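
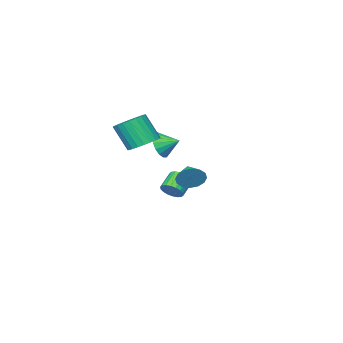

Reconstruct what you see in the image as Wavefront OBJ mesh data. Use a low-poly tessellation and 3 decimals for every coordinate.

v -3.605 -4.326 1.711
v -2.947 -4.317 2.477
v -4.175 -3.334 2.189
v -2.739 -4.037 2.143
v -2.73 -3.822 1.709
v -2.921 -3.723 1.277
v -3.269 -3.762 0.943
v -3.694 -3.93 0.786
v -4.098 -4.189 0.84
v -4.39 -4.479 1.094
v -4.502 -4.734 1.489
v -4.408 -4.896 1.935
v -4.131 -4.927 2.33
v -3.733 -4.82 2.582
v -3.306 -4.6 2.636
v -1.16 -3.023 2.739
v -0.657 -3.785 2.22
v -0.336 -4.719 3.902
v -0.84 -3.957 4.421
v -0.349 -3.528 2.304
v -0.028 -4.462 3.986
v -0.165 -3.194 2.454
v 0.156 -4.128 4.136
v -0.132 -2.835 2.647
v 0.189 -3.769 4.329
v -0.255 -2.504 2.855
v 0.066 -3.438 4.536
v -0.517 -2.252 3.045
v -0.196 -3.186 4.726
v -0.876 -2.117 3.188
v -0.555 -3.051 4.869
v -1.279 -2.121 3.263
v -0.958 -3.055 4.944
v -1.664 -2.261 3.258
v -1.343 -3.195 4.94
v -1.972 -2.518 3.174
v -1.651 -3.452 4.856
v -2.156 -2.852 3.024
v -1.835 -3.786 4.706
v -2.189 -3.211 2.831
v -1.868 -4.145 4.513
v -2.066 -3.542 2.624
v -1.745 -4.476 4.305
v -1.804 -3.794 2.434
v -1.483 -4.728 4.115
v -1.445 -3.929 2.291
v -1.124 -4.863 3.972
v -1.042 -3.925 2.216
v -0.721 -4.859 3.897
v -2.086 -1.682 -0.89
v -1.704 -2.252 -0.613
v -2.712 -2.568 0.128
v -3.094 -1.998 -0.15
v -1.629 -2.006 -0.407
v -2.637 -2.322 0.334
v -1.645 -1.697 -0.296
v -2.653 -2.012 0.444
v -1.748 -1.384 -0.303
v -2.756 -1.7 0.437
v -1.918 -1.13 -0.427
v -2.926 -1.446 0.314
v -2.122 -0.986 -0.642
v -3.129 -1.302 0.099
v -2.318 -0.98 -0.906
v -3.326 -1.295 -0.166
v -2.468 -1.112 -1.168
v -3.476 -1.428 -0.427
v -2.543 -1.358 -1.374
v -3.551 -1.674 -0.633
v -2.527 -1.668 -1.484
v -3.535 -1.983 -0.744
v -2.424 -1.98 -1.477
v -3.432 -2.296 -0.737
v -2.254 -2.234 -1.354
v -3.262 -2.55 -0.613
v -2.051 -2.378 -1.139
v -3.058 -2.694 -0.398
v -1.854 -2.385 -0.874
v -2.862 -2.7 -0.134
v 1.622 4.008 2.77
v 2.106 3.976 3.48
v 0.938 2.972 3.19
v 1.766 4.243 3.585
v 1.387 4.447 3.471
v 1.071 4.534 3.17
v 0.903 4.479 2.761
v 0.927 4.298 2.355
v 1.137 4.04 2.06
v 1.478 3.773 1.955
v 1.857 3.568 2.069
v 2.173 3.482 2.37
v 2.341 3.536 2.779
v 2.317 3.717 3.185
f 2 1 4
f 2 4 3
f 4 1 5
f 4 5 3
f 5 1 6
f 5 6 3
f 6 1 7
f 6 7 3
f 7 1 8
f 7 8 3
f 8 1 9
f 8 9 3
f 9 1 10
f 9 10 3
f 10 1 11
f 10 11 3
f 11 1 12
f 11 12 3
f 12 1 13
f 12 13 3
f 13 1 14
f 13 14 3
f 14 1 15
f 14 15 3
f 15 1 2
f 15 2 3
f 17 16 20
f 17 20 18
f 18 20 21
f 18 21 19
f 20 16 22
f 20 22 21
f 21 22 23
f 21 23 19
f 22 16 24
f 22 24 23
f 23 24 25
f 23 25 19
f 24 16 26
f 24 26 25
f 25 26 27
f 25 27 19
f 26 16 28
f 26 28 27
f 27 28 29
f 27 29 19
f 28 16 30
f 28 30 29
f 29 30 31
f 29 31 19
f 30 16 32
f 30 32 31
f 31 32 33
f 31 33 19
f 32 16 34
f 32 34 33
f 33 34 35
f 33 35 19
f 34 16 36
f 34 36 35
f 35 36 37
f 35 37 19
f 36 16 38
f 36 38 37
f 37 38 39
f 37 39 19
f 38 16 40
f 38 40 39
f 39 40 41
f 39 41 19
f 40 16 42
f 40 42 41
f 41 42 43
f 41 43 19
f 42 16 44
f 42 44 43
f 43 44 45
f 43 45 19
f 44 16 46
f 44 46 45
f 45 46 47
f 45 47 19
f 46 16 48
f 46 48 47
f 47 48 49
f 47 49 19
f 48 16 17
f 48 17 49
f 49 17 18
f 49 18 19
f 51 50 54
f 51 54 52
f 52 54 55
f 52 55 53
f 54 50 56
f 54 56 55
f 55 56 57
f 55 57 53
f 56 50 58
f 56 58 57
f 57 58 59
f 57 59 53
f 58 50 60
f 58 60 59
f 59 60 61
f 59 61 53
f 60 50 62
f 60 62 61
f 61 62 63
f 61 63 53
f 62 50 64
f 62 64 63
f 63 64 65
f 63 65 53
f 64 50 66
f 64 66 65
f 65 66 67
f 65 67 53
f 66 50 68
f 66 68 67
f 67 68 69
f 67 69 53
f 68 50 70
f 68 70 69
f 69 70 71
f 69 71 53
f 70 50 72
f 70 72 71
f 71 72 73
f 71 73 53
f 72 50 74
f 72 74 73
f 73 74 75
f 73 75 53
f 74 50 76
f 74 76 75
f 75 76 77
f 75 77 53
f 76 50 78
f 76 78 77
f 77 78 79
f 77 79 53
f 78 50 51
f 78 51 79
f 79 51 52
f 79 52 53
f 81 80 83
f 81 83 82
f 83 80 84
f 83 84 82
f 84 80 85
f 84 85 82
f 85 80 86
f 85 86 82
f 86 80 87
f 86 87 82
f 87 80 88
f 87 88 82
f 88 80 89
f 88 89 82
f 89 80 90
f 89 90 82
f 90 80 91
f 90 91 82
f 91 80 92
f 91 92 82
f 92 80 93
f 92 93 82
f 93 80 81
f 93 81 82



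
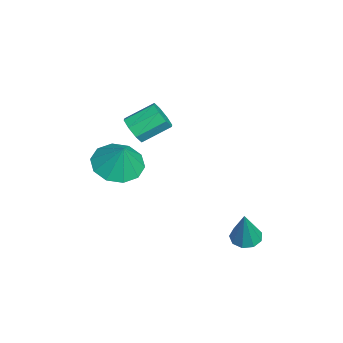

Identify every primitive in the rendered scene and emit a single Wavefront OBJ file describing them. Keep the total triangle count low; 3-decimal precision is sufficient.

v 2.842 3.278 -3.606
v 3.416 3.553 -3.782
v 3.418 3.162 -1.914
v 3.122 3.874 -3.66
v 2.698 3.915 -3.512
v 2.341 3.659 -3.409
v 2.219 3.225 -3.397
v 2.388 2.815 -3.483
v 2.771 2.623 -3.626
v 3.187 2.737 -3.76
v 3.441 3.104 -3.821
v -1.213 -1.14 -0.124
v -0.707 -0.794 -0.5
v -1 0.426 0.227
v -1.507 0.08 0.604
v -1.202 -0.769 -0.741
v -1.495 0.451 -0.014
v -1.704 -0.962 -0.62
v -1.997 0.258 0.107
v -1.919 -1.259 -0.208
v -2.212 -0.039 0.519
v -1.72 -1.486 0.253
v -2.013 -0.266 0.98
v -1.225 -1.511 0.494
v -1.518 -0.291 1.221
v -0.723 -1.318 0.373
v -1.016 -0.098 1.1
v -0.508 -1.021 -0.039
v -0.801 0.199 0.688
v 2.351 -1.714 0.489
v 3.306 -1.491 0.038
v 2.869 -1.466 1.711
v 2.956 -0.924 0.071
v 2.375 -0.658 0.264
v 1.785 -0.796 0.543
v 1.41 -1.284 0.801
v 1.395 -1.937 0.941
v 1.745 -2.504 0.907
v 2.326 -2.77 0.714
v 2.916 -2.632 0.436
v 3.291 -2.144 0.177
f 2 1 4
f 2 4 3
f 4 1 5
f 4 5 3
f 5 1 6
f 5 6 3
f 6 1 7
f 6 7 3
f 7 1 8
f 7 8 3
f 8 1 9
f 8 9 3
f 9 1 10
f 9 10 3
f 10 1 11
f 10 11 3
f 11 1 2
f 11 2 3
f 13 12 16
f 13 16 14
f 14 16 17
f 14 17 15
f 16 12 18
f 16 18 17
f 17 18 19
f 17 19 15
f 18 12 20
f 18 20 19
f 19 20 21
f 19 21 15
f 20 12 22
f 20 22 21
f 21 22 23
f 21 23 15
f 22 12 24
f 22 24 23
f 23 24 25
f 23 25 15
f 24 12 26
f 24 26 25
f 25 26 27
f 25 27 15
f 26 12 28
f 26 28 27
f 27 28 29
f 27 29 15
f 28 12 13
f 28 13 29
f 29 13 14
f 29 14 15
f 31 30 33
f 31 33 32
f 33 30 34
f 33 34 32
f 34 30 35
f 34 35 32
f 35 30 36
f 35 36 32
f 36 30 37
f 36 37 32
f 37 30 38
f 37 38 32
f 38 30 39
f 38 39 32
f 39 30 40
f 39 40 32
f 40 30 41
f 40 41 32
f 41 30 31
f 41 31 32



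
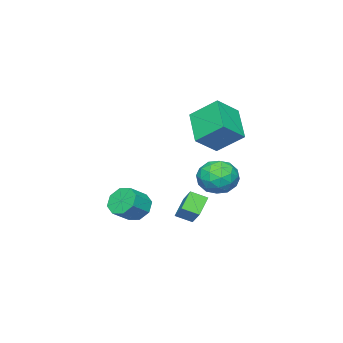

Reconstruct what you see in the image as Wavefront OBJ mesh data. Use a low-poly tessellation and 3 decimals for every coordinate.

v -0.909 -1.625 -2.215
v -0.407 -1.119 -2.812
v 0.652 -1.309 -2.082
v 0.149 -1.815 -1.485
v -0.693 -0.724 -2.294
v 0.365 -0.914 -1.564
v -1.106 -0.857 -1.729
v -0.048 -1.047 -0.999
v -1.404 -1.44 -1.45
v -0.345 -1.63 -0.72
v -1.412 -2.131 -1.618
v -0.353 -2.321 -0.888
v -1.125 -2.526 -2.136
v -0.067 -2.716 -1.406
v -0.712 -2.393 -2.701
v 0.346 -2.583 -1.971
v -0.415 -1.81 -2.98
v 0.644 -2 -2.25
v -2.516 2.08 1.999
v -3.802 0.777 3.183
v -2.912 3.494 3.125
v -4.198 2.191 4.309
v -1.262 1.689 2.931
v -2.548 0.386 4.115
v -1.658 3.103 4.057
v -2.944 1.8 5.241
v 1.971 2.882 -0.823
v 1.045 2.706 -0.049
v 1.515 3.595 -1.207
v 0.589 3.42 -0.433
v 2.531 3.7 0.033
v 1.605 3.525 0.807
v 2.075 4.414 -0.351
v 1.149 4.238 0.423
v -1.055 3.987 1.289
v -0.239 3.341 0.86
v -2.301 2.779 0.74
v -1.485 2.133 0.311
v -1.582 2.25 1.426
v -0.812 2.997 1.765
v -1.728 3.123 -0.165
v -0.958 3.87 0.174
v -0.655 2.807 -0.039
v -0.565 2.268 0.945
v -1.975 3.852 0.655
v -1.885 3.313 1.639
v -0.538 3.77 1.122
v -2.002 2.35 0.478
v -2.059 2.419 1.133
v -1.58 2.039 0.881
v -0.874 3.568 1.654
v -0.395 3.188 1.402
v -1.184 2.547 1.735
v -2.145 2.932 0.198
v -1.666 2.552 -0.054
v -0.96 4.081 0.719
v -0.481 3.701 0.467
v -1.356 3.573 -0.135
v -0.303 3.077 0.342
v -1.035 2.366 0.02
v -1.178 2.948 -0.26
v -0.725 3.387 -0.061
v -0.25 2.76 0.92
v -0.982 2.049 0.598
v -1.039 2.119 1.253
v -0.587 2.558 1.452
v -0.495 2.446 0.392
v -1.558 4.071 1.002
v -2.29 3.36 0.68
v -1.953 3.562 0.148
v -1.501 4.001 0.347
v -1.505 3.754 1.58
v -2.237 3.043 1.258
v -1.815 2.733 1.661
v -1.362 3.172 1.86
v -2.045 3.674 1.208
f 2 1 5
f 2 5 3
f 3 5 6
f 3 6 4
f 5 1 7
f 5 7 6
f 6 7 8
f 6 8 4
f 7 1 9
f 7 9 8
f 8 9 10
f 8 10 4
f 9 1 11
f 9 11 10
f 10 11 12
f 10 12 4
f 11 1 13
f 11 13 12
f 12 13 14
f 12 14 4
f 13 1 15
f 13 15 14
f 14 15 16
f 14 16 4
f 15 1 17
f 15 17 16
f 16 17 18
f 16 18 4
f 17 1 2
f 17 2 18
f 18 2 3
f 18 3 4
f 20 22 19
f 23 20 19
f 19 22 21
f 21 23 19
f 20 26 22
f 24 20 23
f 24 26 20
f 22 26 21
f 25 23 21
f 21 26 25
f 25 24 23
f 26 24 25
f 28 30 27
f 31 28 27
f 27 30 29
f 29 31 27
f 28 34 30
f 32 28 31
f 32 34 28
f 30 34 29
f 33 31 29
f 29 34 33
f 33 32 31
f 34 32 33
f 35 72 51
f 72 46 75
f 51 75 40
f 72 75 51
f 35 51 47
f 51 40 52
f 47 52 36
f 51 52 47
f 35 47 56
f 47 36 57
f 56 57 42
f 47 57 56
f 35 56 68
f 56 42 71
f 68 71 45
f 56 71 68
f 35 68 72
f 68 45 76
f 72 76 46
f 68 76 72
f 36 52 63
f 52 40 66
f 63 66 44
f 52 66 63
f 40 75 53
f 75 46 74
f 53 74 39
f 75 74 53
f 46 76 73
f 76 45 69
f 73 69 37
f 76 69 73
f 45 71 70
f 71 42 58
f 70 58 41
f 71 58 70
f 42 57 62
f 57 36 59
f 62 59 43
f 57 59 62
f 38 64 50
f 64 44 65
f 50 65 39
f 64 65 50
f 38 50 48
f 50 39 49
f 48 49 37
f 50 49 48
f 38 48 55
f 48 37 54
f 55 54 41
f 48 54 55
f 38 55 60
f 55 41 61
f 60 61 43
f 55 61 60
f 38 60 64
f 60 43 67
f 64 67 44
f 60 67 64
f 39 65 53
f 65 44 66
f 53 66 40
f 65 66 53
f 37 49 73
f 49 39 74
f 73 74 46
f 49 74 73
f 41 54 70
f 54 37 69
f 70 69 45
f 54 69 70
f 43 61 62
f 61 41 58
f 62 58 42
f 61 58 62
f 44 67 63
f 67 43 59
f 63 59 36
f 67 59 63



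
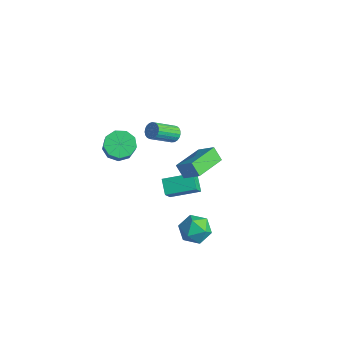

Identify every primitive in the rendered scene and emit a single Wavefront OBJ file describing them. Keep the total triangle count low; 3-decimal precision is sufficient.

v -1.283 -0.474 1.791
v -0.887 -0.708 1.528
v -1.041 -2.02 2.466
v -1.437 -1.786 2.729
v -0.78 -0.605 1.69
v -0.933 -1.917 2.628
v -0.759 -0.479 1.87
v -0.913 -1.791 2.808
v -0.829 -0.352 2.036
v -0.983 -1.664 2.974
v -0.978 -0.246 2.16
v -1.132 -1.558 3.098
v -1.18 -0.18 2.22
v -1.333 -1.492 3.157
v -1.399 -0.164 2.205
v -1.552 -1.476 3.143
v -1.598 -0.202 2.12
v -1.752 -1.514 3.057
v -1.743 -0.287 1.977
v -1.897 -1.599 2.915
v -1.809 -0.405 1.802
v -1.962 -1.717 2.74
v -1.783 -0.534 1.625
v -1.937 -1.846 2.563
v -1.671 -0.653 1.477
v -1.825 -1.965 2.415
v -1.492 -0.741 1.384
v -1.646 -2.053 2.321
v -1.277 -0.783 1.36
v -1.431 -2.095 2.298
v -1.063 -0.771 1.411
v -1.217 -2.083 2.349
v -3.934 -2.187 -0.421
v -3.155 -2.061 -0.874
v -2.607 -2.347 -0.013
v -3.386 -2.473 0.441
v -3.324 -1.533 -0.591
v -2.776 -1.819 0.27
v -3.779 -1.311 -0.229
v -3.231 -1.597 0.633
v -4.306 -1.499 0.044
v -3.758 -1.785 0.906
v -4.659 -2.009 0.1
v -4.111 -2.294 0.961
v -4.673 -2.602 -0.088
v -4.125 -2.888 0.773
v -4.341 -3.001 -0.432
v -3.793 -3.287 0.429
v -3.819 -3.019 -0.77
v -3.271 -3.305 0.091
v -3.35 -2.648 -0.945
v -2.802 -2.934 -0.084
v 2.927 -2.979 2.813
v 2.387 -3.072 3.514
v 2.433 -1.171 2.672
v 1.893 -1.264 3.373
v 3.827 -2.676 3.547
v 3.287 -2.769 4.248
v 3.333 -0.868 3.406
v 2.793 -0.961 4.107
v -1.096 -1.187 -3.072
v -1.873 -0.831 -2.48
v -1.541 -0.521 -4.058
v -2.318 -0.165 -3.466
v -0.102 0.185 -2.594
v -0.879 0.541 -2.002
v -0.547 0.851 -3.58
v -1.324 1.207 -2.988
v 3.518 -1.917 -0.861
v 4.219 -2.553 -0.999
v 2.621 -2.687 -1.861
v 3.322 -3.323 -1.999
v 2.866 -3.289 -1.159
v 3.42 -2.813 -0.541
v 3.42 -2.427 -2.319
v 3.974 -1.951 -1.701
v 4.158 -2.868 -1.901
v 3.816 -3.401 -1.183
v 3.024 -1.839 -1.677
v 2.682 -2.372 -0.959
f 2 1 5
f 2 5 3
f 3 5 6
f 3 6 4
f 5 1 7
f 5 7 6
f 6 7 8
f 6 8 4
f 7 1 9
f 7 9 8
f 8 9 10
f 8 10 4
f 9 1 11
f 9 11 10
f 10 11 12
f 10 12 4
f 11 1 13
f 11 13 12
f 12 13 14
f 12 14 4
f 13 1 15
f 13 15 14
f 14 15 16
f 14 16 4
f 15 1 17
f 15 17 16
f 16 17 18
f 16 18 4
f 17 1 19
f 17 19 18
f 18 19 20
f 18 20 4
f 19 1 21
f 19 21 20
f 20 21 22
f 20 22 4
f 21 1 23
f 21 23 22
f 22 23 24
f 22 24 4
f 23 1 25
f 23 25 24
f 24 25 26
f 24 26 4
f 25 1 27
f 25 27 26
f 26 27 28
f 26 28 4
f 27 1 29
f 27 29 28
f 28 29 30
f 28 30 4
f 29 1 31
f 29 31 30
f 30 31 32
f 30 32 4
f 31 1 2
f 31 2 32
f 32 2 3
f 32 3 4
f 34 33 37
f 34 37 35
f 35 37 38
f 35 38 36
f 37 33 39
f 37 39 38
f 38 39 40
f 38 40 36
f 39 33 41
f 39 41 40
f 40 41 42
f 40 42 36
f 41 33 43
f 41 43 42
f 42 43 44
f 42 44 36
f 43 33 45
f 43 45 44
f 44 45 46
f 44 46 36
f 45 33 47
f 45 47 46
f 46 47 48
f 46 48 36
f 47 33 49
f 47 49 48
f 48 49 50
f 48 50 36
f 49 33 51
f 49 51 50
f 50 51 52
f 50 52 36
f 51 33 34
f 51 34 52
f 52 34 35
f 52 35 36
f 54 56 53
f 57 54 53
f 53 56 55
f 55 57 53
f 54 60 56
f 58 54 57
f 58 60 54
f 56 60 55
f 59 57 55
f 55 60 59
f 59 58 57
f 60 58 59
f 62 64 61
f 65 62 61
f 61 64 63
f 63 65 61
f 62 68 64
f 66 62 65
f 66 68 62
f 64 68 63
f 67 65 63
f 63 68 67
f 67 66 65
f 68 66 67
f 69 80 74
f 69 74 70
f 69 70 76
f 69 76 79
f 69 79 80
f 70 74 78
f 74 80 73
f 80 79 71
f 79 76 75
f 76 70 77
f 72 78 73
f 72 73 71
f 72 71 75
f 72 75 77
f 72 77 78
f 73 78 74
f 71 73 80
f 75 71 79
f 77 75 76
f 78 77 70



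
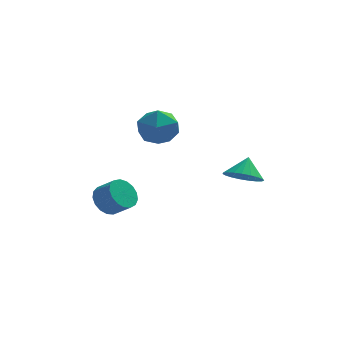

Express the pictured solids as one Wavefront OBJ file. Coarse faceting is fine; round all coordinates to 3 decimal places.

v 2.618 -0.323 0.703
v 3.644 -0.501 0.506
v 2.942 0.423 1.717
v 3.566 -0.14 0.265
v 3.324 0.19 0.101
v 2.96 0.431 0.04
v 2.537 0.541 0.094
v 2.127 0.503 0.253
v 1.803 0.321 0.49
v 1.62 0.028 0.764
v 1.609 -0.325 1.027
v 1.772 -0.678 1.234
v 2.082 -0.97 1.349
v 2.485 -1.149 1.353
v 2.91 -1.186 1.244
v 3.285 -1.074 1.041
v 3.545 -0.831 0.78
v -4.13 3.85 -3.037
v -3.527 3.689 -3.818
v -2.648 3.129 -3.025
v -3.25 3.29 -2.243
v -3.395 4.121 -3.659
v -2.516 3.561 -2.866
v -3.432 4.491 -3.358
v -2.553 3.931 -2.564
v -3.629 4.714 -2.983
v -2.749 4.154 -2.189
v -3.94 4.739 -2.62
v -3.061 4.179 -1.826
v -4.295 4.56 -2.353
v -3.416 4.001 -1.559
v -4.612 4.219 -2.242
v -3.732 3.659 -1.449
v -4.818 3.793 -2.314
v -3.939 3.234 -1.52
v -4.867 3.38 -2.551
v -3.988 2.821 -1.757
v -4.747 3.075 -2.899
v -3.868 2.515 -2.106
v -4.485 2.947 -3.279
v -3.606 2.388 -2.486
v -4.142 3.026 -3.604
v -3.263 2.466 -2.81
v -3.796 3.294 -3.798
v -2.917 2.734 -3.005
v -0.808 2.2 4.041
v -0.474 1.662 2.949
v -2.586 1.198 3.991
v -2.252 0.66 2.899
v -1.657 0.345 3.966
v -0.558 0.964 3.997
v -2.502 1.896 2.943
v -1.403 2.515 2.974
v -1.521 1.474 2.271
v -0.998 0.516 2.903
v -2.062 2.344 4.037
v -1.539 1.386 4.669
f 2 1 4
f 2 4 3
f 4 1 5
f 4 5 3
f 5 1 6
f 5 6 3
f 6 1 7
f 6 7 3
f 7 1 8
f 7 8 3
f 8 1 9
f 8 9 3
f 9 1 10
f 9 10 3
f 10 1 11
f 10 11 3
f 11 1 12
f 11 12 3
f 12 1 13
f 12 13 3
f 13 1 14
f 13 14 3
f 14 1 15
f 14 15 3
f 15 1 16
f 15 16 3
f 16 1 17
f 16 17 3
f 17 1 2
f 17 2 3
f 19 18 22
f 19 22 20
f 20 22 23
f 20 23 21
f 22 18 24
f 22 24 23
f 23 24 25
f 23 25 21
f 24 18 26
f 24 26 25
f 25 26 27
f 25 27 21
f 26 18 28
f 26 28 27
f 27 28 29
f 27 29 21
f 28 18 30
f 28 30 29
f 29 30 31
f 29 31 21
f 30 18 32
f 30 32 31
f 31 32 33
f 31 33 21
f 32 18 34
f 32 34 33
f 33 34 35
f 33 35 21
f 34 18 36
f 34 36 35
f 35 36 37
f 35 37 21
f 36 18 38
f 36 38 37
f 37 38 39
f 37 39 21
f 38 18 40
f 38 40 39
f 39 40 41
f 39 41 21
f 40 18 42
f 40 42 41
f 41 42 43
f 41 43 21
f 42 18 44
f 42 44 43
f 43 44 45
f 43 45 21
f 44 18 19
f 44 19 45
f 45 19 20
f 45 20 21
f 46 57 51
f 46 51 47
f 46 47 53
f 46 53 56
f 46 56 57
f 47 51 55
f 51 57 50
f 57 56 48
f 56 53 52
f 53 47 54
f 49 55 50
f 49 50 48
f 49 48 52
f 49 52 54
f 49 54 55
f 50 55 51
f 48 50 57
f 52 48 56
f 54 52 53
f 55 54 47



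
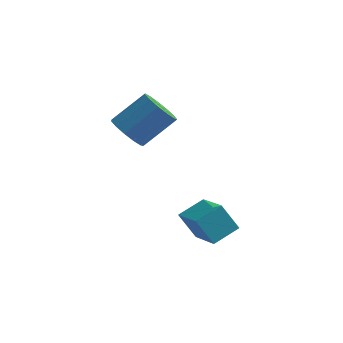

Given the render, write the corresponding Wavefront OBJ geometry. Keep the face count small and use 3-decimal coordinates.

v -0.712 -0.47 -1.695
v 0.599 -1.807 -0.964
v 0.055 0.573 -1.161
v 1.365 -0.764 -0.43
v 0.075 -0.396 -2.97
v 1.385 -1.733 -2.239
v 0.841 0.647 -2.436
v 2.152 -0.69 -1.705
v -4.373 2.661 0.967
v -3.725 1.85 1.034
v -2.52 2.928 2.421
v -3.167 3.739 2.353
v -3.524 2.186 0.598
v -2.319 3.264 1.985
v -3.592 2.673 0.279
v -2.387 3.751 1.666
v -3.908 3.156 0.179
v -2.703 4.234 1.565
v -4.372 3.482 0.328
v -3.167 4.56 1.715
v -4.835 3.547 0.68
v -3.63 4.625 2.067
v -5.152 3.331 1.123
v -3.947 4.409 2.51
v -5.221 2.902 1.517
v -4.016 3.98 2.904
v -5.021 2.397 1.735
v -3.816 3.475 3.122
v -4.615 1.976 1.71
v -3.41 3.053 3.097
v -4.132 1.772 1.449
v -2.927 2.849 2.835
f 2 4 1
f 5 2 1
f 1 4 3
f 3 5 1
f 2 8 4
f 6 2 5
f 6 8 2
f 4 8 3
f 7 5 3
f 3 8 7
f 7 6 5
f 8 6 7
f 10 9 13
f 10 13 11
f 11 13 14
f 11 14 12
f 13 9 15
f 13 15 14
f 14 15 16
f 14 16 12
f 15 9 17
f 15 17 16
f 16 17 18
f 16 18 12
f 17 9 19
f 17 19 18
f 18 19 20
f 18 20 12
f 19 9 21
f 19 21 20
f 20 21 22
f 20 22 12
f 21 9 23
f 21 23 22
f 22 23 24
f 22 24 12
f 23 9 25
f 23 25 24
f 24 25 26
f 24 26 12
f 25 9 27
f 25 27 26
f 26 27 28
f 26 28 12
f 27 9 29
f 27 29 28
f 28 29 30
f 28 30 12
f 29 9 31
f 29 31 30
f 30 31 32
f 30 32 12
f 31 9 10
f 31 10 32
f 32 10 11
f 32 11 12



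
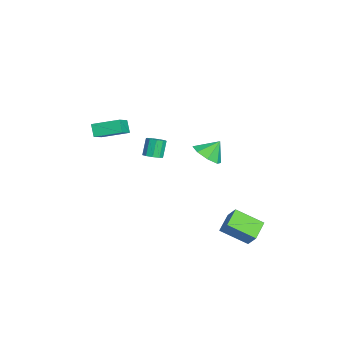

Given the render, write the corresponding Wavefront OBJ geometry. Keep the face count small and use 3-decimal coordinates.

v 3.843 1.194 2.67
v 4.372 0.656 3.23
v 3.637 1.906 3.55
v 4.754 1.171 2.903
v 4.601 1.699 2.439
v 4.005 1.932 2.111
v 3.314 1.733 2.11
v 2.933 1.218 2.438
v 3.085 0.689 2.901
v 3.681 0.456 3.23
v 3.863 3.47 -4.508
v 3.504 1.935 -3.62
v 2.816 4.007 -4.003
v 2.457 2.471 -3.115
v 4.463 3.829 -3.645
v 4.104 2.293 -2.757
v 3.416 4.365 -3.14
v 3.057 2.83 -2.252
v -3.456 -4.255 -0.334
v -3.968 -4.389 0.394
v -3.23 -2.663 0.118
v -3.743 -2.797 0.845
v -2.077 -4.703 0.555
v -2.59 -4.837 1.282
v -1.852 -3.111 1.006
v -2.364 -3.245 1.734
v -1.603 -1.444 -0.849
v -1.242 -1.825 -0.58
v -1.775 -1.596 0.459
v -2.137 -1.216 0.189
v -1.08 -1.456 -0.578
v -1.613 -1.227 0.461
v -1.162 -1.081 -0.703
v -1.695 -0.852 0.336
v -1.451 -0.876 -0.896
v -1.984 -0.647 0.142
v -1.811 -0.937 -1.068
v -2.345 -0.708 -0.029
v -2.074 -1.236 -1.137
v -2.607 -1.007 -0.098
v -2.117 -1.632 -1.072
v -2.65 -1.403 -0.033
v -1.919 -1.94 -0.902
v -2.452 -1.711 0.137
v -1.574 -2.017 -0.708
v -2.107 -1.788 0.331
f 2 1 4
f 2 4 3
f 4 1 5
f 4 5 3
f 5 1 6
f 5 6 3
f 6 1 7
f 6 7 3
f 7 1 8
f 7 8 3
f 8 1 9
f 8 9 3
f 9 1 10
f 9 10 3
f 10 1 2
f 10 2 3
f 12 14 11
f 15 12 11
f 11 14 13
f 13 15 11
f 12 18 14
f 16 12 15
f 16 18 12
f 14 18 13
f 17 15 13
f 13 18 17
f 17 16 15
f 18 16 17
f 20 22 19
f 23 20 19
f 19 22 21
f 21 23 19
f 20 26 22
f 24 20 23
f 24 26 20
f 22 26 21
f 25 23 21
f 21 26 25
f 25 24 23
f 26 24 25
f 28 27 31
f 28 31 29
f 29 31 32
f 29 32 30
f 31 27 33
f 31 33 32
f 32 33 34
f 32 34 30
f 33 27 35
f 33 35 34
f 34 35 36
f 34 36 30
f 35 27 37
f 35 37 36
f 36 37 38
f 36 38 30
f 37 27 39
f 37 39 38
f 38 39 40
f 38 40 30
f 39 27 41
f 39 41 40
f 40 41 42
f 40 42 30
f 41 27 43
f 41 43 42
f 42 43 44
f 42 44 30
f 43 27 45
f 43 45 44
f 44 45 46
f 44 46 30
f 45 27 28
f 45 28 46
f 46 28 29
f 46 29 30



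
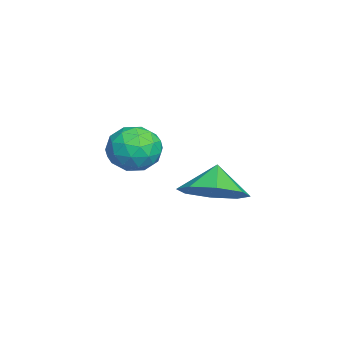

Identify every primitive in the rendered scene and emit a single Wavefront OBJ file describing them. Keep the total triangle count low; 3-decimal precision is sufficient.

v 4.299 2.275 -2.539
v 5.164 2.426 -1.928
v 3.681 2.345 -1.681
v 4.853 3.129 -2.209
v 4.217 3.332 -2.684
v 3.629 2.916 -3.074
v 3.434 2.124 -3.15
v 3.746 1.421 -2.869
v 4.381 1.218 -2.394
v 4.969 1.635 -2.004
v 0.662 0.269 -2.726
v 1.101 0.465 -1.923
v 1.139 -1.165 -2.637
v 1.578 -0.969 -1.834
v 0.643 -0.977 -1.867
v 0.348 -0.091 -1.921
v 1.892 -0.609 -2.639
v 1.597 0.277 -2.693
v 1.861 -0.078 -1.869
v 1.089 -0.306 -1.392
v 1.151 -0.394 -3.168
v 0.379 -0.622 -2.691
v 0.84 0.493 -2.332
v 1.4 -1.193 -2.228
v 0.851 -1.198 -2.247
v 1.108 -1.083 -1.775
v 0.397 0.167 -2.331
v 0.655 0.281 -1.859
v 0.386 -0.566 -1.826
v 1.585 -0.981 -2.701
v 1.843 -0.867 -2.229
v 1.132 0.383 -2.785
v 1.389 0.498 -2.313
v 1.854 -0.134 -2.734
v 1.544 0.289 -1.828
v 1.825 -0.554 -1.776
v 2.009 -0.343 -2.249
v 1.836 0.178 -2.281
v 1.09 0.155 -1.548
v 1.371 -0.688 -1.496
v 0.821 -0.693 -1.515
v 0.648 -0.172 -1.547
v 1.537 -0.164 -1.516
v 0.869 -0.012 -3.064
v 1.15 -0.855 -3.012
v 1.592 -0.528 -3.013
v 1.419 -0.007 -3.045
v 0.415 -0.146 -2.784
v 0.696 -0.989 -2.732
v 0.404 -0.878 -2.279
v 0.231 -0.357 -2.311
v 0.703 -0.536 -3.044
f 2 1 4
f 2 4 3
f 4 1 5
f 4 5 3
f 5 1 6
f 5 6 3
f 6 1 7
f 6 7 3
f 7 1 8
f 7 8 3
f 8 1 9
f 8 9 3
f 9 1 10
f 9 10 3
f 10 1 2
f 10 2 3
f 11 48 27
f 48 22 51
f 27 51 16
f 48 51 27
f 11 27 23
f 27 16 28
f 23 28 12
f 27 28 23
f 11 23 32
f 23 12 33
f 32 33 18
f 23 33 32
f 11 32 44
f 32 18 47
f 44 47 21
f 32 47 44
f 11 44 48
f 44 21 52
f 48 52 22
f 44 52 48
f 12 28 39
f 28 16 42
f 39 42 20
f 28 42 39
f 16 51 29
f 51 22 50
f 29 50 15
f 51 50 29
f 22 52 49
f 52 21 45
f 49 45 13
f 52 45 49
f 21 47 46
f 47 18 34
f 46 34 17
f 47 34 46
f 18 33 38
f 33 12 35
f 38 35 19
f 33 35 38
f 14 40 26
f 40 20 41
f 26 41 15
f 40 41 26
f 14 26 24
f 26 15 25
f 24 25 13
f 26 25 24
f 14 24 31
f 24 13 30
f 31 30 17
f 24 30 31
f 14 31 36
f 31 17 37
f 36 37 19
f 31 37 36
f 14 36 40
f 36 19 43
f 40 43 20
f 36 43 40
f 15 41 29
f 41 20 42
f 29 42 16
f 41 42 29
f 13 25 49
f 25 15 50
f 49 50 22
f 25 50 49
f 17 30 46
f 30 13 45
f 46 45 21
f 30 45 46
f 19 37 38
f 37 17 34
f 38 34 18
f 37 34 38
f 20 43 39
f 43 19 35
f 39 35 12
f 43 35 39



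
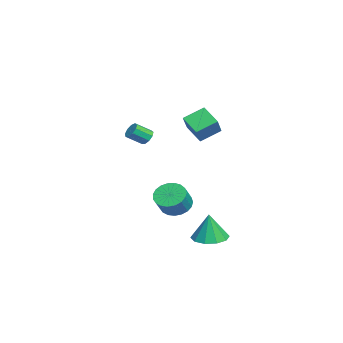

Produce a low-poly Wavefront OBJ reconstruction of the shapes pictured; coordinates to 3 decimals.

v 0.743 2.794 3.273
v 0.359 3.904 3.916
v 1.543 3.5 2.531
v 1.159 4.611 3.175
v 1.881 2.589 4.305
v 1.497 3.7 4.949
v 2.681 3.296 3.564
v 2.297 4.406 4.207
v -1.814 0.604 1.677
v -1.398 0.489 1.336
v -1.13 -0.399 1.963
v -1.546 -0.284 2.303
v -1.28 0.719 1.61
v -1.012 -0.17 2.237
v -1.412 0.894 1.916
v -1.144 0.006 2.542
v -1.733 0.934 2.109
v -1.464 0.046 2.736
v -2.091 0.82 2.1
v -1.823 -0.069 2.727
v -2.32 0.604 1.893
v -2.051 -0.284 2.52
v -2.312 0.389 1.585
v -2.044 -0.499 2.212
v -2.071 0.275 1.319
v -1.803 -0.614 1.946
v -1.71 0.314 1.221
v -1.442 -0.574 1.848
v -1.803 2.174 -3.345
v -1.22 1.737 -3.971
v -0.395 1.389 -2.961
v -0.977 1.826 -2.335
v -1.072 2.107 -3.965
v -0.247 1.76 -2.954
v -1.05 2.489 -3.851
v -0.225 2.142 -2.841
v -1.158 2.817 -3.65
v -0.333 2.469 -2.64
v -1.378 3.033 -3.397
v -0.553 2.686 -2.386
v -1.671 3.101 -3.134
v -0.846 2.754 -2.124
v -1.987 3.008 -2.908
v -1.161 2.661 -1.898
v -2.271 2.771 -2.758
v -1.445 2.424 -1.747
v -2.474 2.431 -2.709
v -1.648 2.084 -1.698
v -2.561 2.046 -2.77
v -1.735 1.699 -1.76
v -2.516 1.684 -2.931
v -1.691 1.336 -1.92
v -2.349 1.406 -3.163
v -1.524 1.058 -2.153
v -2.087 1.26 -3.427
v -1.262 0.913 -2.417
v -1.776 1.273 -3.677
v -0.951 0.926 -2.666
v -1.469 1.442 -3.869
v -0.644 1.094 -2.859
v 3.704 4.032 -3.586
v 4.331 3.233 -3.674
v 3.856 3.968 -1.914
v 4.682 3.757 -3.685
v 4.658 4.386 -3.658
v 4.271 4.88 -3.604
v 3.667 5.051 -3.543
v 3.078 4.832 -3.498
v 2.727 4.308 -3.487
v 2.751 3.679 -3.513
v 3.138 3.184 -3.568
v 3.742 3.014 -3.629
f 2 4 1
f 5 2 1
f 1 4 3
f 3 5 1
f 2 8 4
f 6 2 5
f 6 8 2
f 4 8 3
f 7 5 3
f 3 8 7
f 7 6 5
f 8 6 7
f 10 9 13
f 10 13 11
f 11 13 14
f 11 14 12
f 13 9 15
f 13 15 14
f 14 15 16
f 14 16 12
f 15 9 17
f 15 17 16
f 16 17 18
f 16 18 12
f 17 9 19
f 17 19 18
f 18 19 20
f 18 20 12
f 19 9 21
f 19 21 20
f 20 21 22
f 20 22 12
f 21 9 23
f 21 23 22
f 22 23 24
f 22 24 12
f 23 9 25
f 23 25 24
f 24 25 26
f 24 26 12
f 25 9 27
f 25 27 26
f 26 27 28
f 26 28 12
f 27 9 10
f 27 10 28
f 28 10 11
f 28 11 12
f 30 29 33
f 30 33 31
f 31 33 34
f 31 34 32
f 33 29 35
f 33 35 34
f 34 35 36
f 34 36 32
f 35 29 37
f 35 37 36
f 36 37 38
f 36 38 32
f 37 29 39
f 37 39 38
f 38 39 40
f 38 40 32
f 39 29 41
f 39 41 40
f 40 41 42
f 40 42 32
f 41 29 43
f 41 43 42
f 42 43 44
f 42 44 32
f 43 29 45
f 43 45 44
f 44 45 46
f 44 46 32
f 45 29 47
f 45 47 46
f 46 47 48
f 46 48 32
f 47 29 49
f 47 49 48
f 48 49 50
f 48 50 32
f 49 29 51
f 49 51 50
f 50 51 52
f 50 52 32
f 51 29 53
f 51 53 52
f 52 53 54
f 52 54 32
f 53 29 55
f 53 55 54
f 54 55 56
f 54 56 32
f 55 29 57
f 55 57 56
f 56 57 58
f 56 58 32
f 57 29 59
f 57 59 58
f 58 59 60
f 58 60 32
f 59 29 30
f 59 30 60
f 60 30 31
f 60 31 32
f 62 61 64
f 62 64 63
f 64 61 65
f 64 65 63
f 65 61 66
f 65 66 63
f 66 61 67
f 66 67 63
f 67 61 68
f 67 68 63
f 68 61 69
f 68 69 63
f 69 61 70
f 69 70 63
f 70 61 71
f 70 71 63
f 71 61 72
f 71 72 63
f 72 61 62
f 72 62 63



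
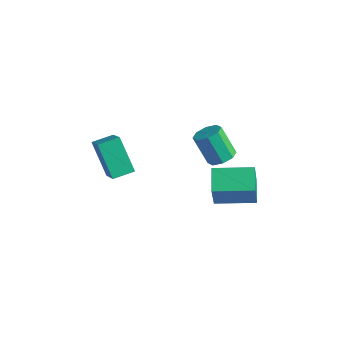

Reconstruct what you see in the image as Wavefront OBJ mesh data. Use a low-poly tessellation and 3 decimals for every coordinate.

v 4.326 0.606 0.774
v 4.81 0.112 1.036
v 3.938 0.019 2.469
v 3.454 0.514 2.206
v 4.956 0.645 1.16
v 4.084 0.553 2.593
v 4.733 1.155 1.057
v 3.861 1.063 2.49
v 4.272 1.344 0.788
v 3.399 1.252 2.221
v 3.842 1.101 0.511
v 2.97 1.008 1.944
v 3.696 0.567 0.387
v 2.824 0.475 1.82
v 3.919 0.057 0.49
v 3.047 -0.035 1.923
v 4.381 -0.132 0.759
v 3.508 -0.224 2.192
v 2.534 2.15 -3.546
v 2.847 1.592 -1.864
v 4.134 3.487 -3.401
v 4.447 2.929 -1.719
v 3.413 1.151 -4.041
v 3.726 0.593 -2.359
v 5.013 2.488 -3.896
v 5.326 1.93 -2.214
v 0.789 -3.54 0.089
v -0.496 -3.171 1.55
v 1.271 -2.579 0.27
v -0.014 -2.21 1.731
v 2.114 -4.47 1.489
v 0.829 -4.101 2.95
v 2.596 -3.509 1.67
v 1.311 -3.14 3.131
f 2 1 5
f 2 5 3
f 3 5 6
f 3 6 4
f 5 1 7
f 5 7 6
f 6 7 8
f 6 8 4
f 7 1 9
f 7 9 8
f 8 9 10
f 8 10 4
f 9 1 11
f 9 11 10
f 10 11 12
f 10 12 4
f 11 1 13
f 11 13 12
f 12 13 14
f 12 14 4
f 13 1 15
f 13 15 14
f 14 15 16
f 14 16 4
f 15 1 17
f 15 17 16
f 16 17 18
f 16 18 4
f 17 1 2
f 17 2 18
f 18 2 3
f 18 3 4
f 20 22 19
f 23 20 19
f 19 22 21
f 21 23 19
f 20 26 22
f 24 20 23
f 24 26 20
f 22 26 21
f 25 23 21
f 21 26 25
f 25 24 23
f 26 24 25
f 28 30 27
f 31 28 27
f 27 30 29
f 29 31 27
f 28 34 30
f 32 28 31
f 32 34 28
f 30 34 29
f 33 31 29
f 29 34 33
f 33 32 31
f 34 32 33



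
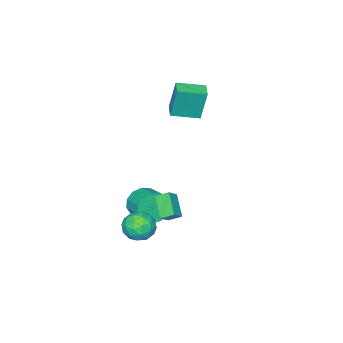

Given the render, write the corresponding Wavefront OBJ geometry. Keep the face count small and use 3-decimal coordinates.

v 3.266 1.38 -1.264
v 2.87 2.045 -0.845
v 3.988 2.392 -2.189
v 3.593 3.057 -1.77
v 3.967 1.423 -0.67
v 3.572 2.088 -0.251
v 4.69 2.435 -1.595
v 4.294 3.1 -1.176
v -3.074 -3.727 0.741
v -3.291 -3.377 2.861
v -4.333 -2.485 0.406
v -4.55 -2.135 2.527
v -2.31 -2.965 0.693
v -2.527 -2.615 2.814
v -3.569 -1.723 0.359
v -3.786 -1.373 2.479
v 1.511 -1.697 -4.217
v 1.87 -2.161 -3.322
v 2.387 -0.847 -2.848
v 2.029 -0.383 -3.743
v 2.32 -2.194 -3.722
v 2.837 -0.879 -3.248
v 2.513 -2.069 -4.279
v 3.03 -0.754 -3.805
v 2.388 -1.826 -4.817
v 2.905 -0.511 -4.343
v 1.985 -1.542 -5.164
v 2.502 -0.228 -4.69
v 1.432 -1.308 -5.21
v 1.949 0.007 -4.736
v 0.903 -1.197 -4.942
v 1.421 0.118 -4.467
v 0.568 -1.245 -4.443
v 1.085 0.07 -3.968
v 0.533 -1.437 -3.872
v 1.05 -0.122 -3.398
v 0.808 -1.711 -3.411
v 1.325 -0.397 -2.937
v 1.306 -1.981 -3.206
v 1.823 -0.667 -2.732
v 3.29 0.918 -4.042
v 3.891 1.014 -3.185
v 4.109 -0.514 -4.455
v 4.71 -0.418 -3.598
v 3.688 -0.645 -3.501
v 3.181 0.241 -3.246
v 4.819 0.259 -4.394
v 4.312 1.145 -4.139
v 4.835 0.607 -3.402
v 4.136 0.048 -2.85
v 3.864 0.452 -4.79
v 3.165 -0.107 -4.238
v 3.518 1.092 -3.577
v 4.482 -0.592 -4.063
v 3.881 -0.725 -4.006
v 4.234 -0.669 -3.502
v 3.101 0.637 -3.613
v 3.454 0.694 -3.109
v 3.335 -0.282 -3.295
v 4.546 -0.194 -4.531
v 4.899 -0.137 -4.027
v 3.766 1.169 -4.138
v 4.119 1.225 -3.634
v 4.665 0.782 -4.345
v 4.427 0.909 -3.201
v 4.908 0.067 -3.444
v 4.972 0.466 -3.912
v 4.674 0.986 -3.762
v 4.016 0.581 -2.876
v 4.497 -0.261 -3.119
v 3.897 -0.394 -3.062
v 3.599 0.126 -2.912
v 4.571 0.342 -3.004
v 3.503 0.761 -4.521
v 3.984 -0.081 -4.764
v 4.401 0.374 -4.728
v 4.103 0.894 -4.578
v 3.092 0.433 -4.196
v 3.573 -0.409 -4.439
v 3.326 -0.486 -3.878
v 3.028 0.034 -3.728
v 3.429 0.158 -4.636
f 2 4 1
f 5 2 1
f 1 4 3
f 3 5 1
f 2 8 4
f 6 2 5
f 6 8 2
f 4 8 3
f 7 5 3
f 3 8 7
f 7 6 5
f 8 6 7
f 10 12 9
f 13 10 9
f 9 12 11
f 11 13 9
f 10 16 12
f 14 10 13
f 14 16 10
f 12 16 11
f 15 13 11
f 11 16 15
f 15 14 13
f 16 14 15
f 18 17 21
f 18 21 19
f 19 21 22
f 19 22 20
f 21 17 23
f 21 23 22
f 22 23 24
f 22 24 20
f 23 17 25
f 23 25 24
f 24 25 26
f 24 26 20
f 25 17 27
f 25 27 26
f 26 27 28
f 26 28 20
f 27 17 29
f 27 29 28
f 28 29 30
f 28 30 20
f 29 17 31
f 29 31 30
f 30 31 32
f 30 32 20
f 31 17 33
f 31 33 32
f 32 33 34
f 32 34 20
f 33 17 35
f 33 35 34
f 34 35 36
f 34 36 20
f 35 17 37
f 35 37 36
f 36 37 38
f 36 38 20
f 37 17 39
f 37 39 38
f 38 39 40
f 38 40 20
f 39 17 18
f 39 18 40
f 40 18 19
f 40 19 20
f 41 78 57
f 78 52 81
f 57 81 46
f 78 81 57
f 41 57 53
f 57 46 58
f 53 58 42
f 57 58 53
f 41 53 62
f 53 42 63
f 62 63 48
f 53 63 62
f 41 62 74
f 62 48 77
f 74 77 51
f 62 77 74
f 41 74 78
f 74 51 82
f 78 82 52
f 74 82 78
f 42 58 69
f 58 46 72
f 69 72 50
f 58 72 69
f 46 81 59
f 81 52 80
f 59 80 45
f 81 80 59
f 52 82 79
f 82 51 75
f 79 75 43
f 82 75 79
f 51 77 76
f 77 48 64
f 76 64 47
f 77 64 76
f 48 63 68
f 63 42 65
f 68 65 49
f 63 65 68
f 44 70 56
f 70 50 71
f 56 71 45
f 70 71 56
f 44 56 54
f 56 45 55
f 54 55 43
f 56 55 54
f 44 54 61
f 54 43 60
f 61 60 47
f 54 60 61
f 44 61 66
f 61 47 67
f 66 67 49
f 61 67 66
f 44 66 70
f 66 49 73
f 70 73 50
f 66 73 70
f 45 71 59
f 71 50 72
f 59 72 46
f 71 72 59
f 43 55 79
f 55 45 80
f 79 80 52
f 55 80 79
f 47 60 76
f 60 43 75
f 76 75 51
f 60 75 76
f 49 67 68
f 67 47 64
f 68 64 48
f 67 64 68
f 50 73 69
f 73 49 65
f 69 65 42
f 73 65 69



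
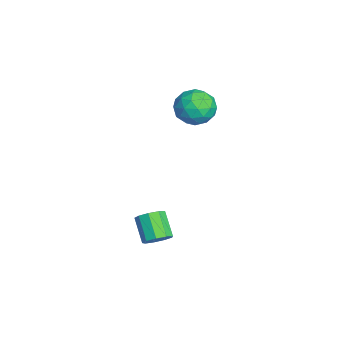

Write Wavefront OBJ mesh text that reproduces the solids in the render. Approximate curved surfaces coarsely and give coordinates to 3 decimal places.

v -2.433 1.54 2.011
v -1.776 2.128 2.355
v -2.144 0.552 3.145
v -1.487 1.14 3.489
v -2.402 1.376 3.533
v -2.581 1.986 2.832
v -1.339 0.694 2.668
v -1.518 1.304 1.967
v -1.1 1.605 2.761
v -1.757 2.026 3.296
v -2.163 0.654 2.204
v -2.82 1.075 2.739
v -2.13 1.92 2.083
v -1.79 0.76 3.417
v -2.328 0.898 3.442
v -1.942 1.244 3.645
v -2.603 1.837 2.364
v -2.217 2.183 2.566
v -2.585 1.741 3.259
v -1.703 0.497 2.934
v -1.317 0.843 3.136
v -1.978 1.436 1.855
v -1.592 1.782 2.058
v -1.335 0.939 2.241
v -1.347 1.959 2.524
v -1.176 1.378 3.191
v -1.089 1.116 2.708
v -1.195 1.475 2.296
v -1.733 2.206 2.839
v -1.563 1.626 3.505
v -2.101 1.765 3.531
v -2.206 2.123 3.119
v -1.335 1.899 3.077
v -2.357 1.054 1.995
v -2.187 0.474 2.661
v -1.714 0.557 2.381
v -1.819 0.915 1.969
v -2.744 1.302 2.309
v -2.573 0.721 2.976
v -2.725 1.205 3.204
v -2.831 1.564 2.792
v -2.585 0.781 2.423
v 1.589 -0.403 -2.603
v 1.944 -0.872 -2.352
v 1.027 -1.126 -1.526
v 0.671 -0.657 -1.777
v 2.026 -0.495 -2.145
v 1.109 -0.749 -1.319
v 1.903 -0.075 -2.152
v 0.986 -0.329 -1.327
v 1.633 0.192 -2.37
v 0.716 -0.062 -1.545
v 1.342 0.18 -2.697
v 0.425 -0.074 -1.872
v 1.167 -0.104 -2.98
v 0.249 -0.358 -2.154
v 1.188 -0.529 -3.086
v 0.271 -0.782 -2.261
v 1.398 -0.894 -2.966
v 0.48 -1.148 -2.141
v 1.696 -1.03 -2.676
v 0.779 -1.284 -1.851
f 1 38 17
f 38 12 41
f 17 41 6
f 38 41 17
f 1 17 13
f 17 6 18
f 13 18 2
f 17 18 13
f 1 13 22
f 13 2 23
f 22 23 8
f 13 23 22
f 1 22 34
f 22 8 37
f 34 37 11
f 22 37 34
f 1 34 38
f 34 11 42
f 38 42 12
f 34 42 38
f 2 18 29
f 18 6 32
f 29 32 10
f 18 32 29
f 6 41 19
f 41 12 40
f 19 40 5
f 41 40 19
f 12 42 39
f 42 11 35
f 39 35 3
f 42 35 39
f 11 37 36
f 37 8 24
f 36 24 7
f 37 24 36
f 8 23 28
f 23 2 25
f 28 25 9
f 23 25 28
f 4 30 16
f 30 10 31
f 16 31 5
f 30 31 16
f 4 16 14
f 16 5 15
f 14 15 3
f 16 15 14
f 4 14 21
f 14 3 20
f 21 20 7
f 14 20 21
f 4 21 26
f 21 7 27
f 26 27 9
f 21 27 26
f 4 26 30
f 26 9 33
f 30 33 10
f 26 33 30
f 5 31 19
f 31 10 32
f 19 32 6
f 31 32 19
f 3 15 39
f 15 5 40
f 39 40 12
f 15 40 39
f 7 20 36
f 20 3 35
f 36 35 11
f 20 35 36
f 9 27 28
f 27 7 24
f 28 24 8
f 27 24 28
f 10 33 29
f 33 9 25
f 29 25 2
f 33 25 29
f 44 43 47
f 44 47 45
f 45 47 48
f 45 48 46
f 47 43 49
f 47 49 48
f 48 49 50
f 48 50 46
f 49 43 51
f 49 51 50
f 50 51 52
f 50 52 46
f 51 43 53
f 51 53 52
f 52 53 54
f 52 54 46
f 53 43 55
f 53 55 54
f 54 55 56
f 54 56 46
f 55 43 57
f 55 57 56
f 56 57 58
f 56 58 46
f 57 43 59
f 57 59 58
f 58 59 60
f 58 60 46
f 59 43 61
f 59 61 60
f 60 61 62
f 60 62 46
f 61 43 44
f 61 44 62
f 62 44 45
f 62 45 46



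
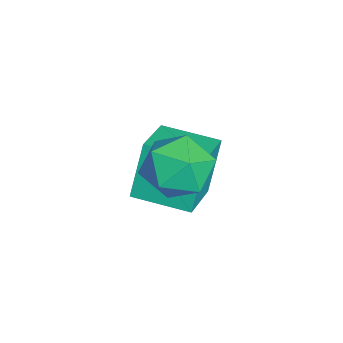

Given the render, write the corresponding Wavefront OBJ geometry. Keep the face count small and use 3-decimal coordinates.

v 1.557 0.168 3.209
v 2.489 -0.316 2.589
v 0.691 -1.604 3.291
v 1.623 -2.088 2.671
v 1.789 -1.696 3.814
v 2.324 -0.601 3.764
v 0.856 -1.319 2.116
v 1.391 -0.224 2.066
v 2.056 -1.235 1.914
v 2.632 -1.468 2.963
v 0.548 -0.452 2.917
v 1.124 -0.685 3.966
v -1.751 -1.864 -0.649
v -2.361 -1.453 1.328
v -1.13 -0.004 -0.844
v -1.741 0.407 1.134
v 0.021 -2.387 0.006
v -0.59 -1.976 1.984
v 0.641 -0.527 -0.188
v 0.031 -0.116 1.789
f 1 12 6
f 1 6 2
f 1 2 8
f 1 8 11
f 1 11 12
f 2 6 10
f 6 12 5
f 12 11 3
f 11 8 7
f 8 2 9
f 4 10 5
f 4 5 3
f 4 3 7
f 4 7 9
f 4 9 10
f 5 10 6
f 3 5 12
f 7 3 11
f 9 7 8
f 10 9 2
f 14 16 13
f 17 14 13
f 13 16 15
f 15 17 13
f 14 20 16
f 18 14 17
f 18 20 14
f 16 20 15
f 19 17 15
f 15 20 19
f 19 18 17
f 20 18 19



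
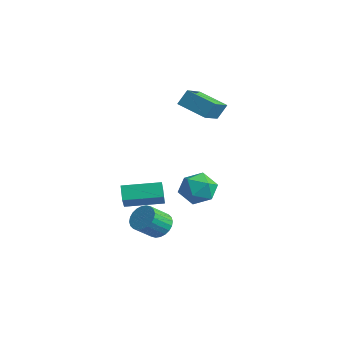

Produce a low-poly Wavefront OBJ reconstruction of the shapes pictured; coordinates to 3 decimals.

v -0.796 1.793 3.343
v -0.663 2.362 4.275
v -1.748 3.36 2.521
v -1.615 3.93 3.453
v 0.835 2.45 2.707
v 0.968 3.02 3.639
v -0.117 4.018 1.885
v 0.016 4.587 2.817
v 2.021 -3.795 -1.269
v 1.417 -3.479 -0.524
v 1.036 -3.014 -2.399
v 0.432 -2.699 -1.654
v 3.208 -2.001 -1.066
v 2.604 -1.686 -0.321
v 2.223 -1.221 -2.196
v 1.619 -0.905 -1.451
v 3.736 -2.619 -2.777
v 4.331 -3.011 -3.24
v 4.32 -4.133 -2.306
v 3.724 -3.741 -1.843
v 4.518 -2.837 -3.029
v 4.507 -3.958 -2.094
v 4.585 -2.629 -2.779
v 4.574 -3.751 -1.844
v 4.524 -2.42 -2.529
v 4.513 -3.542 -1.594
v 4.342 -2.241 -2.317
v 4.331 -3.363 -1.382
v 4.068 -2.12 -2.175
v 4.057 -3.242 -1.24
v 3.743 -2.075 -2.125
v 3.732 -3.196 -1.19
v 3.417 -2.113 -2.174
v 3.406 -3.234 -1.239
v 3.14 -2.227 -2.314
v 3.129 -3.349 -1.38
v 2.953 -2.402 -2.526
v 2.942 -3.523 -1.591
v 2.886 -2.609 -2.776
v 2.875 -3.731 -1.841
v 2.947 -2.818 -3.026
v 2.936 -3.94 -2.091
v 3.129 -2.997 -3.238
v 3.118 -4.119 -2.303
v 3.403 -3.118 -3.38
v 3.392 -4.24 -2.445
v 3.728 -3.164 -3.43
v 3.717 -4.285 -2.495
v 4.054 -3.126 -3.381
v 4.043 -4.247 -2.446
v -0.81 3.956 -4.569
v 0.195 3.434 -4.118
v -1.895 3.066 -3.182
v -0.89 2.544 -2.731
v -1.053 3.747 -2.622
v -0.383 4.298 -3.479
v -1.317 2.202 -3.821
v -0.647 2.753 -4.678
v -0.118 2.35 -3.655
v 0.045 3.305 -2.914
v -1.745 3.195 -4.386
v -1.582 4.15 -3.645
f 2 4 1
f 5 2 1
f 1 4 3
f 3 5 1
f 2 8 4
f 6 2 5
f 6 8 2
f 4 8 3
f 7 5 3
f 3 8 7
f 7 6 5
f 8 6 7
f 10 12 9
f 13 10 9
f 9 12 11
f 11 13 9
f 10 16 12
f 14 10 13
f 14 16 10
f 12 16 11
f 15 13 11
f 11 16 15
f 15 14 13
f 16 14 15
f 18 17 21
f 18 21 19
f 19 21 22
f 19 22 20
f 21 17 23
f 21 23 22
f 22 23 24
f 22 24 20
f 23 17 25
f 23 25 24
f 24 25 26
f 24 26 20
f 25 17 27
f 25 27 26
f 26 27 28
f 26 28 20
f 27 17 29
f 27 29 28
f 28 29 30
f 28 30 20
f 29 17 31
f 29 31 30
f 30 31 32
f 30 32 20
f 31 17 33
f 31 33 32
f 32 33 34
f 32 34 20
f 33 17 35
f 33 35 34
f 34 35 36
f 34 36 20
f 35 17 37
f 35 37 36
f 36 37 38
f 36 38 20
f 37 17 39
f 37 39 38
f 38 39 40
f 38 40 20
f 39 17 41
f 39 41 40
f 40 41 42
f 40 42 20
f 41 17 43
f 41 43 42
f 42 43 44
f 42 44 20
f 43 17 45
f 43 45 44
f 44 45 46
f 44 46 20
f 45 17 47
f 45 47 46
f 46 47 48
f 46 48 20
f 47 17 49
f 47 49 48
f 48 49 50
f 48 50 20
f 49 17 18
f 49 18 50
f 50 18 19
f 50 19 20
f 51 62 56
f 51 56 52
f 51 52 58
f 51 58 61
f 51 61 62
f 52 56 60
f 56 62 55
f 62 61 53
f 61 58 57
f 58 52 59
f 54 60 55
f 54 55 53
f 54 53 57
f 54 57 59
f 54 59 60
f 55 60 56
f 53 55 62
f 57 53 61
f 59 57 58
f 60 59 52



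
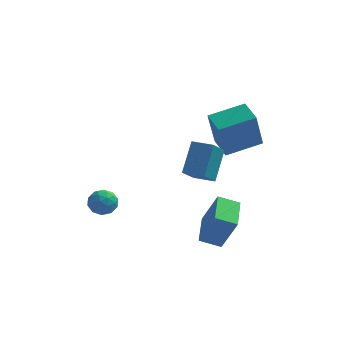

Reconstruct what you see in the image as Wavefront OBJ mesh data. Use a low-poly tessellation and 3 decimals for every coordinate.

v -2.153 -1.22 0.049
v -1.701 -0.634 0.144
v -1.579 -1.806 0.936
v -1.127 -1.22 1.031
v -1.848 -1.169 1.217
v -2.202 -0.806 0.669
v -1.078 -1.634 0.411
v -1.432 -1.271 -0.137
v -1.036 -0.89 0.367
v -1.512 -0.602 0.866
v -1.768 -1.838 0.214
v -2.244 -1.55 0.713
v -1.977 -0.875 0.019
v -1.303 -1.565 1.061
v -1.727 -1.534 1.171
v -1.46 -1.19 1.226
v -2.272 -0.977 0.327
v -2.006 -0.632 0.383
v -2.093 -0.947 1.014
v -1.274 -1.808 0.697
v -1.008 -1.463 0.753
v -1.82 -1.25 -0.146
v -1.553 -0.906 -0.091
v -1.187 -1.493 0.066
v -1.32 -0.681 0.206
v -0.983 -1.026 0.727
v -0.954 -1.269 0.363
v -1.163 -1.056 0.041
v -1.6 -0.512 0.499
v -1.263 -0.857 1.02
v -1.687 -0.827 1.129
v -1.895 -0.614 0.807
v -1.209 -0.663 0.63
v -2.017 -1.583 0.06
v -1.68 -1.928 0.581
v -1.385 -1.826 0.273
v -1.593 -1.613 -0.049
v -2.297 -1.414 0.353
v -1.96 -1.759 0.874
v -2.117 -1.384 1.039
v -2.326 -1.171 0.717
v -2.071 -1.777 0.45
v 3.068 -2.644 -0.43
v 3.827 -2.897 1.26
v 2.845 -0.955 -0.077
v 3.603 -1.208 1.613
v 4.037 -2.432 -0.833
v 4.795 -2.685 0.857
v 3.813 -0.743 -0.48
v 4.572 -0.996 1.21
v 3.151 2.716 2.043
v 2.958 1.964 4.091
v 2.424 3.748 2.354
v 2.231 2.996 4.402
v 4.709 3.664 2.538
v 4.516 2.912 4.586
v 3.982 4.696 2.849
v 3.789 3.944 4.897
v 2.149 0.415 1.717
v 1.954 -1.036 2.831
v 2.337 1.489 3.149
v 2.142 0.038 4.263
v 3.178 0.262 1.697
v 2.983 -1.189 2.811
v 3.366 1.336 3.129
v 3.171 -0.115 4.243
f 1 38 17
f 38 12 41
f 17 41 6
f 38 41 17
f 1 17 13
f 17 6 18
f 13 18 2
f 17 18 13
f 1 13 22
f 13 2 23
f 22 23 8
f 13 23 22
f 1 22 34
f 22 8 37
f 34 37 11
f 22 37 34
f 1 34 38
f 34 11 42
f 38 42 12
f 34 42 38
f 2 18 29
f 18 6 32
f 29 32 10
f 18 32 29
f 6 41 19
f 41 12 40
f 19 40 5
f 41 40 19
f 12 42 39
f 42 11 35
f 39 35 3
f 42 35 39
f 11 37 36
f 37 8 24
f 36 24 7
f 37 24 36
f 8 23 28
f 23 2 25
f 28 25 9
f 23 25 28
f 4 30 16
f 30 10 31
f 16 31 5
f 30 31 16
f 4 16 14
f 16 5 15
f 14 15 3
f 16 15 14
f 4 14 21
f 14 3 20
f 21 20 7
f 14 20 21
f 4 21 26
f 21 7 27
f 26 27 9
f 21 27 26
f 4 26 30
f 26 9 33
f 30 33 10
f 26 33 30
f 5 31 19
f 31 10 32
f 19 32 6
f 31 32 19
f 3 15 39
f 15 5 40
f 39 40 12
f 15 40 39
f 7 20 36
f 20 3 35
f 36 35 11
f 20 35 36
f 9 27 28
f 27 7 24
f 28 24 8
f 27 24 28
f 10 33 29
f 33 9 25
f 29 25 2
f 33 25 29
f 44 46 43
f 47 44 43
f 43 46 45
f 45 47 43
f 44 50 46
f 48 44 47
f 48 50 44
f 46 50 45
f 49 47 45
f 45 50 49
f 49 48 47
f 50 48 49
f 52 54 51
f 55 52 51
f 51 54 53
f 53 55 51
f 52 58 54
f 56 52 55
f 56 58 52
f 54 58 53
f 57 55 53
f 53 58 57
f 57 56 55
f 58 56 57
f 60 62 59
f 63 60 59
f 59 62 61
f 61 63 59
f 60 66 62
f 64 60 63
f 64 66 60
f 62 66 61
f 65 63 61
f 61 66 65
f 65 64 63
f 66 64 65



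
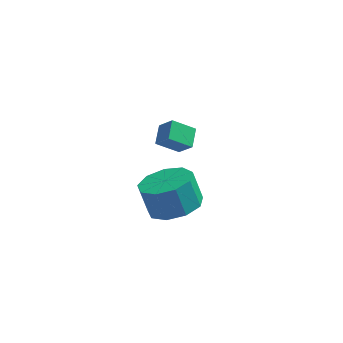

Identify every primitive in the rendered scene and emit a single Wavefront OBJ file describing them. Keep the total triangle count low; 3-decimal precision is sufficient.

v 1.725 1.037 2.454
v 1.763 1.88 2.795
v 2.61 1.254 1.82
v 2.648 2.097 2.162
v 2.272 0.743 3.118
v 2.31 1.586 3.46
v 3.157 0.96 2.485
v 3.195 1.803 2.826
v 3.005 -3.093 2.883
v 3.955 -2.678 3.108
v 3.544 -2.372 4.281
v 2.595 -2.787 4.057
v 3.523 -2.17 2.824
v 3.112 -1.864 3.997
v 2.849 -2.093 2.568
v 2.438 -1.787 3.741
v 2.248 -2.485 2.46
v 1.837 -2.179 3.633
v 2.002 -3.161 2.55
v 1.591 -2.855 3.723
v 2.225 -3.805 2.796
v 1.814 -3.499 3.969
v 2.814 -4.116 3.083
v 2.403 -3.81 4.256
v 3.492 -3.949 3.277
v 3.081 -3.643 4.45
v 3.943 -3.381 3.287
v 3.532 -3.075 4.46
f 2 4 1
f 5 2 1
f 1 4 3
f 3 5 1
f 2 8 4
f 6 2 5
f 6 8 2
f 4 8 3
f 7 5 3
f 3 8 7
f 7 6 5
f 8 6 7
f 10 9 13
f 10 13 11
f 11 13 14
f 11 14 12
f 13 9 15
f 13 15 14
f 14 15 16
f 14 16 12
f 15 9 17
f 15 17 16
f 16 17 18
f 16 18 12
f 17 9 19
f 17 19 18
f 18 19 20
f 18 20 12
f 19 9 21
f 19 21 20
f 20 21 22
f 20 22 12
f 21 9 23
f 21 23 22
f 22 23 24
f 22 24 12
f 23 9 25
f 23 25 24
f 24 25 26
f 24 26 12
f 25 9 27
f 25 27 26
f 26 27 28
f 26 28 12
f 27 9 10
f 27 10 28
f 28 10 11
f 28 11 12



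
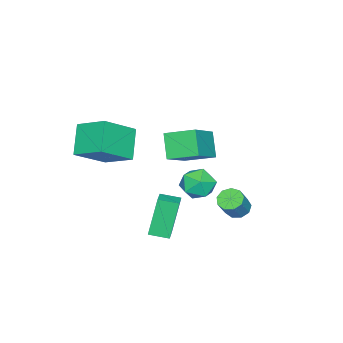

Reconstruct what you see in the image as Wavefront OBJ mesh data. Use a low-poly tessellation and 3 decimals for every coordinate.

v 2.58 0.835 -0.961
v 2.914 0.268 -1.611
v 1.186 0.552 -1.429
v 1.52 -0.015 -2.079
v 1.576 -0.252 -1.187
v 2.437 -0.077 -0.897
v 1.663 0.897 -2.143
v 2.524 1.072 -1.853
v 2.347 0.306 -2.342
v 2.293 -0.404 -1.751
v 1.807 1.224 -1.289
v 1.753 0.514 -0.698
v 2.415 -3.916 0.626
v 3.927 -4.563 1.747
v 2.519 -2.433 1.341
v 4.031 -3.08 2.463
v 3.509 -3.42 -0.563
v 5.021 -4.067 0.559
v 3.613 -1.937 0.153
v 5.125 -2.584 1.274
v 3.212 -1.327 -4.37
v 2.529 -1.235 -2.46
v 2.857 -0.441 -4.539
v 2.174 -0.348 -2.63
v 4.106 -0.912 -4.07
v 3.423 -0.819 -2.161
v 3.751 -0.025 -4.24
v 3.068 0.067 -2.33
v -0.615 -1.775 -2.226
v -1.308 -2.342 -1.085
v -0.979 -0.349 -1.739
v -1.672 -0.916 -0.598
v 1.112 -1.704 -1.142
v 0.419 -2.271 -0.001
v 0.748 -0.278 -0.655
v 0.055 -0.845 0.486
v 1.663 2.189 -2.688
v 2.044 2.578 -2.985
v 2.798 2.6 -1.988
v 2.417 2.211 -1.692
v 1.752 2.797 -2.769
v 2.506 2.819 -1.772
v 1.418 2.732 -2.515
v 2.173 2.754 -1.519
v 1.199 2.412 -2.343
v 1.953 2.435 -1.346
v 1.197 1.989 -2.332
v 1.951 2.011 -1.335
v 1.413 1.658 -2.488
v 2.167 1.68 -1.491
v 1.746 1.576 -2.737
v 2.5 1.599 -1.741
v 2.04 1.781 -2.964
v 2.794 1.803 -1.968
v 2.157 2.177 -3.062
v 2.911 2.199 -2.065
f 1 12 6
f 1 6 2
f 1 2 8
f 1 8 11
f 1 11 12
f 2 6 10
f 6 12 5
f 12 11 3
f 11 8 7
f 8 2 9
f 4 10 5
f 4 5 3
f 4 3 7
f 4 7 9
f 4 9 10
f 5 10 6
f 3 5 12
f 7 3 11
f 9 7 8
f 10 9 2
f 14 16 13
f 17 14 13
f 13 16 15
f 15 17 13
f 14 20 16
f 18 14 17
f 18 20 14
f 16 20 15
f 19 17 15
f 15 20 19
f 19 18 17
f 20 18 19
f 22 24 21
f 25 22 21
f 21 24 23
f 23 25 21
f 22 28 24
f 26 22 25
f 26 28 22
f 24 28 23
f 27 25 23
f 23 28 27
f 27 26 25
f 28 26 27
f 30 32 29
f 33 30 29
f 29 32 31
f 31 33 29
f 30 36 32
f 34 30 33
f 34 36 30
f 32 36 31
f 35 33 31
f 31 36 35
f 35 34 33
f 36 34 35
f 38 37 41
f 38 41 39
f 39 41 42
f 39 42 40
f 41 37 43
f 41 43 42
f 42 43 44
f 42 44 40
f 43 37 45
f 43 45 44
f 44 45 46
f 44 46 40
f 45 37 47
f 45 47 46
f 46 47 48
f 46 48 40
f 47 37 49
f 47 49 48
f 48 49 50
f 48 50 40
f 49 37 51
f 49 51 50
f 50 51 52
f 50 52 40
f 51 37 53
f 51 53 52
f 52 53 54
f 52 54 40
f 53 37 55
f 53 55 54
f 54 55 56
f 54 56 40
f 55 37 38
f 55 38 56
f 56 38 39
f 56 39 40



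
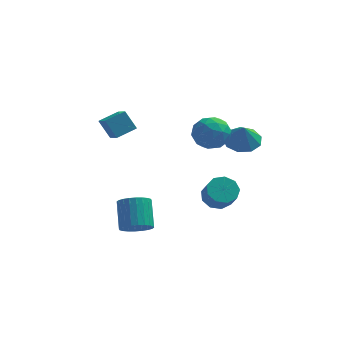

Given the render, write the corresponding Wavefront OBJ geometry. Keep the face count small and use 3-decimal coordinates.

v -1.917 -2.55 -1.801
v -1.2 -2.845 -1.365
v -1.425 -1.585 -0.143
v -2.143 -1.29 -0.579
v -1.058 -2.611 -1.58
v -1.283 -1.352 -0.357
v -1.046 -2.369 -1.828
v -1.272 -1.109 -0.605
v -1.168 -2.154 -2.072
v -1.393 -0.894 -0.849
v -1.403 -1.999 -2.275
v -1.628 -0.739 -1.052
v -1.717 -1.928 -2.405
v -1.942 -0.668 -1.183
v -2.061 -1.952 -2.444
v -2.286 -0.692 -1.222
v -2.384 -2.066 -2.385
v -2.609 -0.807 -1.163
v -2.635 -2.255 -2.237
v -2.86 -0.995 -1.015
v -2.777 -2.488 -2.023
v -3.002 -1.229 -0.8
v -2.788 -2.731 -1.775
v -3.014 -1.471 -0.552
v -2.667 -2.946 -1.531
v -2.892 -1.686 -0.308
v -2.432 -3.101 -1.328
v -2.657 -1.841 -0.105
v -2.118 -3.172 -1.197
v -2.343 -1.912 0.025
v -1.774 -3.148 -1.158
v -1.999 -1.888 0.064
v -1.451 -3.033 -1.217
v -1.676 -1.774 0.005
v 3.204 2.332 2.026
v 3.742 3.153 2.338
v 3.276 1.828 3.234
v 3.053 3.269 2.427
v 2.435 2.946 2.328
v 2.176 2.336 2.089
v 2.399 1.724 1.82
v 2.999 1.396 1.648
v 3.695 1.507 1.653
v 4.161 2.003 1.833
v 4.18 2.653 2.103
v 2.038 -0.205 -0.717
v 2.622 0.39 -0.434
v 2.946 -0.4 0.559
v 2.362 -0.995 0.277
v 2.085 0.49 -0.179
v 2.409 -0.3 0.814
v 1.527 0.265 -0.176
v 1.851 -0.525 0.817
v 1.208 -0.18 -0.426
v 1.532 -0.97 0.568
v 1.277 -0.637 -0.812
v 1.601 -1.426 0.182
v 1.702 -0.892 -1.153
v 2.026 -1.681 -0.159
v 2.285 -0.825 -1.29
v 2.609 -1.615 -0.297
v 2.752 -0.469 -1.159
v 3.076 -1.259 -0.166
v 2.885 0.011 -0.821
v 3.209 -0.779 0.173
v 1.576 1.624 2.66
v 2.435 1.532 3.33
v 0.865 0.168 3.37
v 1.724 0.076 4.04
v 1.014 0.897 4.171
v 1.453 1.797 3.732
v 1.847 -0.097 2.968
v 2.286 0.803 2.529
v 2.602 0.468 3.52
v 2.087 1.082 4.264
v 1.213 0.618 2.436
v 0.698 1.232 3.18
v 2.068 1.706 2.933
v 1.232 -0.006 3.767
v 0.815 0.477 3.845
v 1.32 0.422 4.239
v 1.491 1.862 3.169
v 1.996 1.807 3.563
v 1.16 1.434 4.058
v 1.304 -0.107 3.137
v 1.809 -0.162 3.531
v 1.98 1.278 2.461
v 2.485 1.223 2.855
v 2.14 0.266 2.642
v 2.671 1.027 3.438
v 2.253 0.171 3.856
v 2.325 0.069 3.225
v 2.584 0.598 2.967
v 2.368 1.388 3.876
v 1.951 0.531 4.293
v 1.533 1.014 4.37
v 1.791 1.543 4.112
v 2.467 0.762 3.988
v 1.349 1.169 2.407
v 0.932 0.312 2.824
v 1.509 0.157 2.588
v 1.767 0.686 2.33
v 1.047 1.529 2.844
v 0.629 0.673 3.262
v 0.716 1.102 3.733
v 0.975 1.631 3.475
v 0.833 0.938 2.712
v -4.442 3.432 2.494
v -3.965 2.317 3.173
v -3.458 4.084 2.874
v -2.981 2.969 3.552
v -3.799 3.071 1.448
v -3.322 1.956 2.126
v -2.815 3.723 1.827
v -2.338 2.608 2.506
f 2 1 5
f 2 5 3
f 3 5 6
f 3 6 4
f 5 1 7
f 5 7 6
f 6 7 8
f 6 8 4
f 7 1 9
f 7 9 8
f 8 9 10
f 8 10 4
f 9 1 11
f 9 11 10
f 10 11 12
f 10 12 4
f 11 1 13
f 11 13 12
f 12 13 14
f 12 14 4
f 13 1 15
f 13 15 14
f 14 15 16
f 14 16 4
f 15 1 17
f 15 17 16
f 16 17 18
f 16 18 4
f 17 1 19
f 17 19 18
f 18 19 20
f 18 20 4
f 19 1 21
f 19 21 20
f 20 21 22
f 20 22 4
f 21 1 23
f 21 23 22
f 22 23 24
f 22 24 4
f 23 1 25
f 23 25 24
f 24 25 26
f 24 26 4
f 25 1 27
f 25 27 26
f 26 27 28
f 26 28 4
f 27 1 29
f 27 29 28
f 28 29 30
f 28 30 4
f 29 1 31
f 29 31 30
f 30 31 32
f 30 32 4
f 31 1 33
f 31 33 32
f 32 33 34
f 32 34 4
f 33 1 2
f 33 2 34
f 34 2 3
f 34 3 4
f 36 35 38
f 36 38 37
f 38 35 39
f 38 39 37
f 39 35 40
f 39 40 37
f 40 35 41
f 40 41 37
f 41 35 42
f 41 42 37
f 42 35 43
f 42 43 37
f 43 35 44
f 43 44 37
f 44 35 45
f 44 45 37
f 45 35 36
f 45 36 37
f 47 46 50
f 47 50 48
f 48 50 51
f 48 51 49
f 50 46 52
f 50 52 51
f 51 52 53
f 51 53 49
f 52 46 54
f 52 54 53
f 53 54 55
f 53 55 49
f 54 46 56
f 54 56 55
f 55 56 57
f 55 57 49
f 56 46 58
f 56 58 57
f 57 58 59
f 57 59 49
f 58 46 60
f 58 60 59
f 59 60 61
f 59 61 49
f 60 46 62
f 60 62 61
f 61 62 63
f 61 63 49
f 62 46 64
f 62 64 63
f 63 64 65
f 63 65 49
f 64 46 47
f 64 47 65
f 65 47 48
f 65 48 49
f 66 103 82
f 103 77 106
f 82 106 71
f 103 106 82
f 66 82 78
f 82 71 83
f 78 83 67
f 82 83 78
f 66 78 87
f 78 67 88
f 87 88 73
f 78 88 87
f 66 87 99
f 87 73 102
f 99 102 76
f 87 102 99
f 66 99 103
f 99 76 107
f 103 107 77
f 99 107 103
f 67 83 94
f 83 71 97
f 94 97 75
f 83 97 94
f 71 106 84
f 106 77 105
f 84 105 70
f 106 105 84
f 77 107 104
f 107 76 100
f 104 100 68
f 107 100 104
f 76 102 101
f 102 73 89
f 101 89 72
f 102 89 101
f 73 88 93
f 88 67 90
f 93 90 74
f 88 90 93
f 69 95 81
f 95 75 96
f 81 96 70
f 95 96 81
f 69 81 79
f 81 70 80
f 79 80 68
f 81 80 79
f 69 79 86
f 79 68 85
f 86 85 72
f 79 85 86
f 69 86 91
f 86 72 92
f 91 92 74
f 86 92 91
f 69 91 95
f 91 74 98
f 95 98 75
f 91 98 95
f 70 96 84
f 96 75 97
f 84 97 71
f 96 97 84
f 68 80 104
f 80 70 105
f 104 105 77
f 80 105 104
f 72 85 101
f 85 68 100
f 101 100 76
f 85 100 101
f 74 92 93
f 92 72 89
f 93 89 73
f 92 89 93
f 75 98 94
f 98 74 90
f 94 90 67
f 98 90 94
f 109 111 108
f 112 109 108
f 108 111 110
f 110 112 108
f 109 115 111
f 113 109 112
f 113 115 109
f 111 115 110
f 114 112 110
f 110 115 114
f 114 113 112
f 115 113 114



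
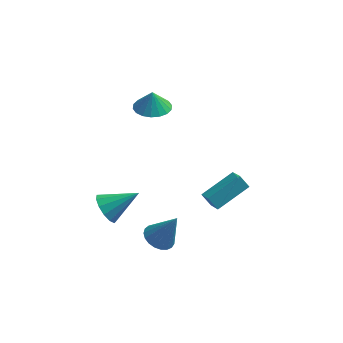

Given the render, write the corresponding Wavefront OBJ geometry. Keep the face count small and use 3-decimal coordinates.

v -2.635 3.793 1.83
v -1.619 4.055 1.803
v -2.645 3.947 2.97
v -1.834 4.466 1.746
v -2.207 4.744 1.705
v -2.666 4.833 1.689
v -3.118 4.717 1.702
v -3.475 4.417 1.739
v -3.665 3.994 1.795
v -3.652 3.531 1.857
v -3.437 3.12 1.915
v -3.064 2.842 1.955
v -2.605 2.753 1.971
v -2.153 2.869 1.959
v -1.796 3.169 1.921
v -1.606 3.592 1.866
v 0.858 -1.07 -1.456
v 1.271 -1.977 -0.771
v 0.344 -0.827 -0.824
v 0.757 -1.734 -0.139
v 2.383 0.194 -0.701
v 2.796 -0.713 -0.016
v 1.869 0.437 -0.069
v 2.282 -0.47 0.616
v -1.652 -3.023 -2.377
v -0.865 -3.111 -2.785
v -0.728 -2.997 -0.603
v -0.904 -2.743 -2.77
v -1.072 -2.423 -2.688
v -1.34 -2.208 -2.551
v -1.662 -2.133 -2.385
v -1.982 -2.212 -2.217
v -2.245 -2.431 -2.077
v -2.406 -2.753 -1.989
v -2.436 -3.121 -1.968
v -2.33 -3.473 -2.017
v -2.107 -3.746 -2.129
v -1.806 -3.894 -2.284
v -1.478 -3.892 -2.455
v -1.179 -3.74 -2.612
v -0.963 -3.463 -2.729
v -4.43 -2.282 -0.929
v -3.889 -2.522 -1.686
v -2.79 -1.798 0.089
v -4.008 -1.997 -1.743
v -4.261 -1.563 -1.543
v -4.568 -1.358 -1.148
v -4.83 -1.446 -0.683
v -4.966 -1.799 -0.297
v -4.931 -2.306 -0.111
v -4.737 -2.805 -0.186
v -4.446 -3.139 -0.496
v -4.149 -3.2 -0.944
v -3.941 -2.97 -1.388
f 2 1 4
f 2 4 3
f 4 1 5
f 4 5 3
f 5 1 6
f 5 6 3
f 6 1 7
f 6 7 3
f 7 1 8
f 7 8 3
f 8 1 9
f 8 9 3
f 9 1 10
f 9 10 3
f 10 1 11
f 10 11 3
f 11 1 12
f 11 12 3
f 12 1 13
f 12 13 3
f 13 1 14
f 13 14 3
f 14 1 15
f 14 15 3
f 15 1 16
f 15 16 3
f 16 1 2
f 16 2 3
f 18 20 17
f 21 18 17
f 17 20 19
f 19 21 17
f 18 24 20
f 22 18 21
f 22 24 18
f 20 24 19
f 23 21 19
f 19 24 23
f 23 22 21
f 24 22 23
f 26 25 28
f 26 28 27
f 28 25 29
f 28 29 27
f 29 25 30
f 29 30 27
f 30 25 31
f 30 31 27
f 31 25 32
f 31 32 27
f 32 25 33
f 32 33 27
f 33 25 34
f 33 34 27
f 34 25 35
f 34 35 27
f 35 25 36
f 35 36 27
f 36 25 37
f 36 37 27
f 37 25 38
f 37 38 27
f 38 25 39
f 38 39 27
f 39 25 40
f 39 40 27
f 40 25 41
f 40 41 27
f 41 25 26
f 41 26 27
f 43 42 45
f 43 45 44
f 45 42 46
f 45 46 44
f 46 42 47
f 46 47 44
f 47 42 48
f 47 48 44
f 48 42 49
f 48 49 44
f 49 42 50
f 49 50 44
f 50 42 51
f 50 51 44
f 51 42 52
f 51 52 44
f 52 42 53
f 52 53 44
f 53 42 54
f 53 54 44
f 54 42 43
f 54 43 44



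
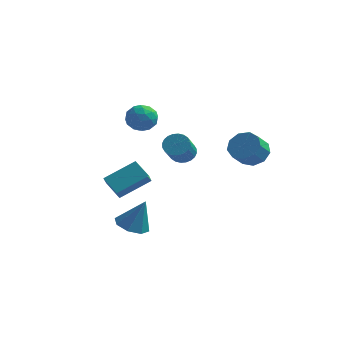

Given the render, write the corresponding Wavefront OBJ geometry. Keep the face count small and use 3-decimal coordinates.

v -0.516 0.438 0.231
v -0.172 -0.018 -0.301
v -0.1 -1.314 0.858
v -0.444 -0.858 1.389
v 0.07 0.113 -0.169
v 0.141 -1.183 0.99
v 0.222 0.293 0.023
v 0.294 -1.003 1.182
v 0.262 0.496 0.247
v 0.334 -0.8 1.406
v 0.183 0.689 0.468
v 0.255 -0.607 1.627
v -0.002 0.844 0.653
v 0.07 -0.451 1.812
v -0.265 0.938 0.774
v -0.193 -0.358 1.933
v -0.566 0.955 0.812
v -0.495 -0.341 1.971
v -0.86 0.894 0.762
v -0.788 -0.402 1.921
v -1.101 0.763 0.63
v -1.03 -0.533 1.789
v -1.254 0.583 0.438
v -1.182 -0.713 1.597
v -1.294 0.38 0.214
v -1.222 -0.916 1.373
v -1.215 0.187 -0.007
v -1.143 -1.109 1.152
v -1.03 0.031 -0.192
v -0.958 -1.264 0.967
v -0.767 -0.062 -0.313
v -0.695 -1.358 0.846
v -0.465 -0.079 -0.351
v -0.394 -1.375 0.808
v -2.232 -2.941 -4.026
v -1.476 -3.583 -4.264
v -1.508 -2.759 -2.214
v -1.293 -2.839 -4.411
v -1.66 -2.154 -4.333
v -2.362 -1.931 -4.076
v -2.988 -2.299 -3.789
v -3.171 -3.043 -3.641
v -2.804 -3.728 -3.719
v -2.101 -3.951 -3.977
v -3.948 -0.689 -2.985
v -4.925 -0.161 -2.236
v -4.109 0.148 -3.786
v -5.086 0.677 -3.037
v -2.514 0.543 -1.983
v -3.491 1.072 -1.234
v -2.675 1.381 -2.784
v -3.652 1.909 -2.035
v 2.974 2.19 -0.036
v 3.746 1.62 -0.351
v 3.438 0.72 0.521
v 2.666 1.29 0.836
v 3.954 2.04 0.156
v 3.646 1.141 1.028
v 3.704 2.531 0.573
v 3.396 1.632 1.445
v 3.112 2.862 0.705
v 2.804 1.962 1.577
v 2.455 2.878 0.49
v 2.147 1.979 1.363
v 2.042 2.572 0.029
v 1.734 1.673 0.901
v 2.064 2.088 -0.463
v 1.756 1.189 0.41
v 2.512 1.651 -0.755
v 2.204 0.751 0.117
v 3.177 1.466 -0.711
v 2.869 0.567 0.162
v -3.254 0.882 1.978
v -2.872 1.18 2.815
v -2.788 -0.58 2.285
v -2.406 -0.282 3.122
v -3.366 -0.293 3.006
v -3.654 0.611 2.816
v -2.006 -0.011 2.284
v -2.294 0.893 2.094
v -2.1 0.628 3.004
v -2.941 0.454 3.45
v -2.719 0.146 1.65
v -3.56 -0.028 2.096
v -3.104 1.16 2.37
v -2.556 -0.56 2.73
v -3.121 -0.566 2.662
v -2.896 -0.391 3.154
v -3.564 0.825 2.37
v -3.339 1 2.862
v -3.629 0.134 2.974
v -2.321 -0.4 2.238
v -2.096 -0.225 2.73
v -2.764 0.991 1.946
v -2.539 1.166 2.438
v -2.031 0.466 2.126
v -2.426 1.01 2.973
v -2.152 0.15 3.153
v -1.917 0.31 2.661
v -2.086 0.841 2.549
v -2.92 0.908 3.235
v -2.646 0.048 3.415
v -3.21 0.042 3.347
v -3.379 0.573 3.236
v -2.466 0.583 3.346
v -3.014 0.552 1.685
v -2.74 -0.308 1.865
v -2.281 0.027 1.864
v -2.45 0.558 1.753
v -3.508 0.45 1.947
v -3.234 -0.41 2.127
v -3.574 -0.241 2.551
v -3.743 0.29 2.439
v -3.194 0.017 1.754
f 2 1 5
f 2 5 3
f 3 5 6
f 3 6 4
f 5 1 7
f 5 7 6
f 6 7 8
f 6 8 4
f 7 1 9
f 7 9 8
f 8 9 10
f 8 10 4
f 9 1 11
f 9 11 10
f 10 11 12
f 10 12 4
f 11 1 13
f 11 13 12
f 12 13 14
f 12 14 4
f 13 1 15
f 13 15 14
f 14 15 16
f 14 16 4
f 15 1 17
f 15 17 16
f 16 17 18
f 16 18 4
f 17 1 19
f 17 19 18
f 18 19 20
f 18 20 4
f 19 1 21
f 19 21 20
f 20 21 22
f 20 22 4
f 21 1 23
f 21 23 22
f 22 23 24
f 22 24 4
f 23 1 25
f 23 25 24
f 24 25 26
f 24 26 4
f 25 1 27
f 25 27 26
f 26 27 28
f 26 28 4
f 27 1 29
f 27 29 28
f 28 29 30
f 28 30 4
f 29 1 31
f 29 31 30
f 30 31 32
f 30 32 4
f 31 1 33
f 31 33 32
f 32 33 34
f 32 34 4
f 33 1 2
f 33 2 34
f 34 2 3
f 34 3 4
f 36 35 38
f 36 38 37
f 38 35 39
f 38 39 37
f 39 35 40
f 39 40 37
f 40 35 41
f 40 41 37
f 41 35 42
f 41 42 37
f 42 35 43
f 42 43 37
f 43 35 44
f 43 44 37
f 44 35 36
f 44 36 37
f 46 48 45
f 49 46 45
f 45 48 47
f 47 49 45
f 46 52 48
f 50 46 49
f 50 52 46
f 48 52 47
f 51 49 47
f 47 52 51
f 51 50 49
f 52 50 51
f 54 53 57
f 54 57 55
f 55 57 58
f 55 58 56
f 57 53 59
f 57 59 58
f 58 59 60
f 58 60 56
f 59 53 61
f 59 61 60
f 60 61 62
f 60 62 56
f 61 53 63
f 61 63 62
f 62 63 64
f 62 64 56
f 63 53 65
f 63 65 64
f 64 65 66
f 64 66 56
f 65 53 67
f 65 67 66
f 66 67 68
f 66 68 56
f 67 53 69
f 67 69 68
f 68 69 70
f 68 70 56
f 69 53 71
f 69 71 70
f 70 71 72
f 70 72 56
f 71 53 54
f 71 54 72
f 72 54 55
f 72 55 56
f 73 110 89
f 110 84 113
f 89 113 78
f 110 113 89
f 73 89 85
f 89 78 90
f 85 90 74
f 89 90 85
f 73 85 94
f 85 74 95
f 94 95 80
f 85 95 94
f 73 94 106
f 94 80 109
f 106 109 83
f 94 109 106
f 73 106 110
f 106 83 114
f 110 114 84
f 106 114 110
f 74 90 101
f 90 78 104
f 101 104 82
f 90 104 101
f 78 113 91
f 113 84 112
f 91 112 77
f 113 112 91
f 84 114 111
f 114 83 107
f 111 107 75
f 114 107 111
f 83 109 108
f 109 80 96
f 108 96 79
f 109 96 108
f 80 95 100
f 95 74 97
f 100 97 81
f 95 97 100
f 76 102 88
f 102 82 103
f 88 103 77
f 102 103 88
f 76 88 86
f 88 77 87
f 86 87 75
f 88 87 86
f 76 86 93
f 86 75 92
f 93 92 79
f 86 92 93
f 76 93 98
f 93 79 99
f 98 99 81
f 93 99 98
f 76 98 102
f 98 81 105
f 102 105 82
f 98 105 102
f 77 103 91
f 103 82 104
f 91 104 78
f 103 104 91
f 75 87 111
f 87 77 112
f 111 112 84
f 87 112 111
f 79 92 108
f 92 75 107
f 108 107 83
f 92 107 108
f 81 99 100
f 99 79 96
f 100 96 80
f 99 96 100
f 82 105 101
f 105 81 97
f 101 97 74
f 105 97 101

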